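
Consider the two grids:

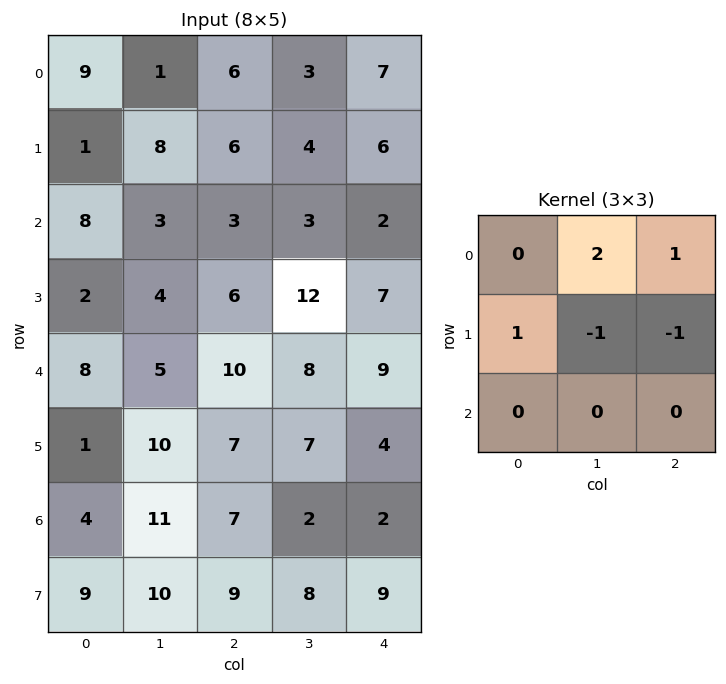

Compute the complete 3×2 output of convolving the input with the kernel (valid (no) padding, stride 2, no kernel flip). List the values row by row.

-5 9
1 -5
4 21

Output[0,0]: The receptive field on the input at this output position is [9 1 6 / 1 8 6 / 8 3 3]. Elementwise product with the kernel and sum: 1·2 + 6·1 + 1·1 + 8·-1 + 6·-1.
Output[0,1]: The receptive field on the input at this output position is [6 3 7 / 6 4 6 / 3 3 2]. Elementwise product with the kernel and sum: 3·2 + 7·1 + 6·1 + 4·-1 + 6·-1.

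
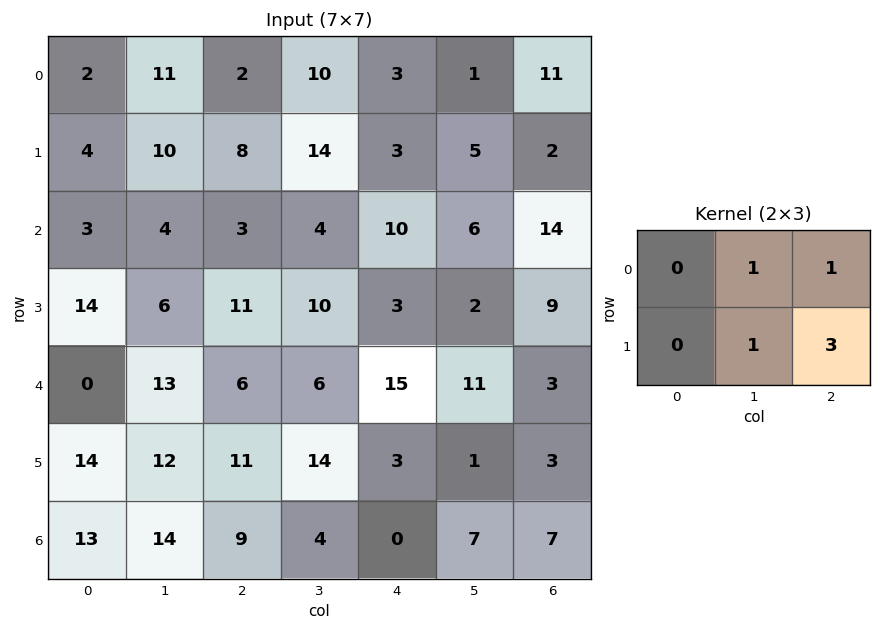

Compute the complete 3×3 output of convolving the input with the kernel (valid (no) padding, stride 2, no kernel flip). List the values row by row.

47 36 23
46 33 49
64 44 24

Output[0,0]: The receptive field on the input at this output position is [2 11 2 / 4 10 8]. Elementwise product with the kernel and sum: 11·1 + 2·1 + 10·1 + 8·3.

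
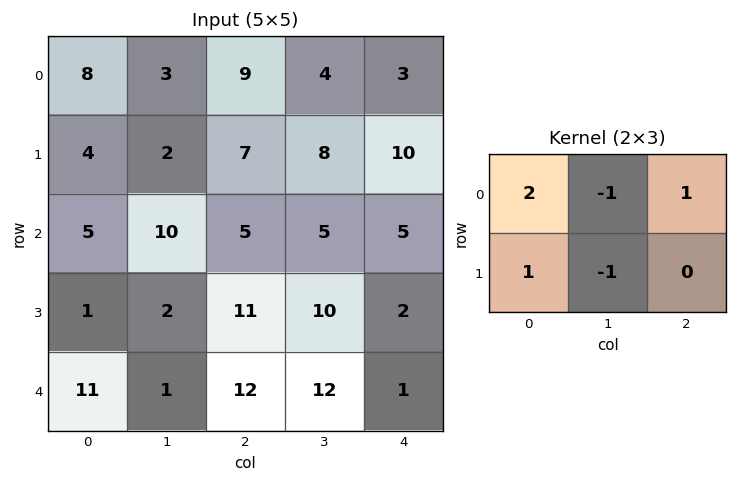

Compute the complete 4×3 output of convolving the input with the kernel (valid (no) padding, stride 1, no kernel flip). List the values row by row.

24 -4 16
8 10 16
4 11 11
21 -8 14

Output[0,0]: The receptive field on the input at this output position is [8 3 9 / 4 2 7]. Elementwise product with the kernel and sum: 8·2 + 3·-1 + 9·1 + 4·1 + 2·-1.
Output[0,1]: The receptive field on the input at this output position is [3 9 4 / 2 7 8]. Elementwise product with the kernel and sum: 3·2 + 9·-1 + 4·1 + 2·1 + 7·-1.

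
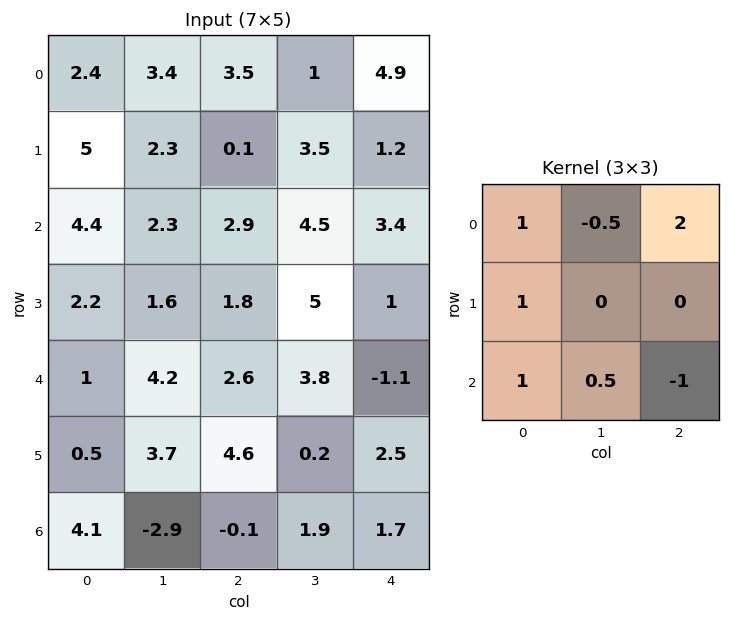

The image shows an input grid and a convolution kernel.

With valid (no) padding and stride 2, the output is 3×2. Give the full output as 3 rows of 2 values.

15.35 14.65
11.75 14.85
7.35 2.25

Output[0,0]: The receptive field on the input at this output position is [2.4 3.4 3.5 / 5 2.3 0.1 / 4.4 2.3 2.9]. Elementwise product with the kernel and sum: 2.4·1 + 3.4·-0.5 + 3.5·2 + 5·1 + 4.4·1 + 2.3·0.5 + 2.9·-1.
Output[0,1]: The receptive field on the input at this output position is [3.5 1 4.9 / 0.1 3.5 1.2 / 2.9 4.5 3.4]. Elementwise product with the kernel and sum: 3.5·1 + 1·-0.5 + 4.9·2 + 0.1·1 + 2.9·1 + 4.5·0.5 + 3.4·-1.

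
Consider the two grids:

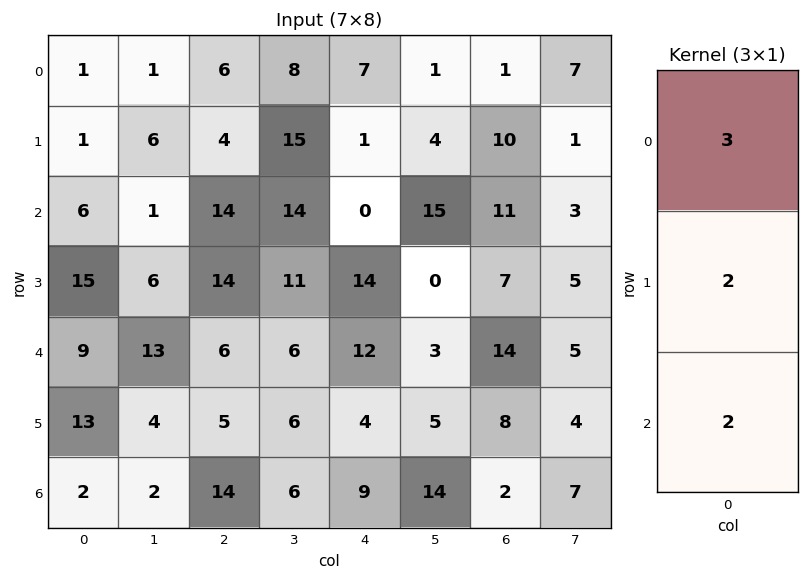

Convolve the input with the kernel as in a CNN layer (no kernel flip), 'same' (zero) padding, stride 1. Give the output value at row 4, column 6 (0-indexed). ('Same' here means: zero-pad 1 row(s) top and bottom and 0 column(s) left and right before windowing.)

The receptive field on the zero-padded input at this output position is [7 / 14 / 8]. Elementwise product with the kernel and sum: 7·3 + 14·2 + 8·2.

65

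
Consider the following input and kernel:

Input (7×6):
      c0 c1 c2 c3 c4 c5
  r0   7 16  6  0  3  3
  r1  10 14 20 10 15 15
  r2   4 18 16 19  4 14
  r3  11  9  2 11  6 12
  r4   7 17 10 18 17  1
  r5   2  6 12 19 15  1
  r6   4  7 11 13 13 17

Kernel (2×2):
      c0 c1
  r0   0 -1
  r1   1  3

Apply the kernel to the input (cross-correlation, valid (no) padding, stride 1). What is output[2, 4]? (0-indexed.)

The receptive field on the input at this output position is [4 14 / 6 12]. Elementwise product with the kernel and sum: 14·-1 + 6·1 + 12·3.

28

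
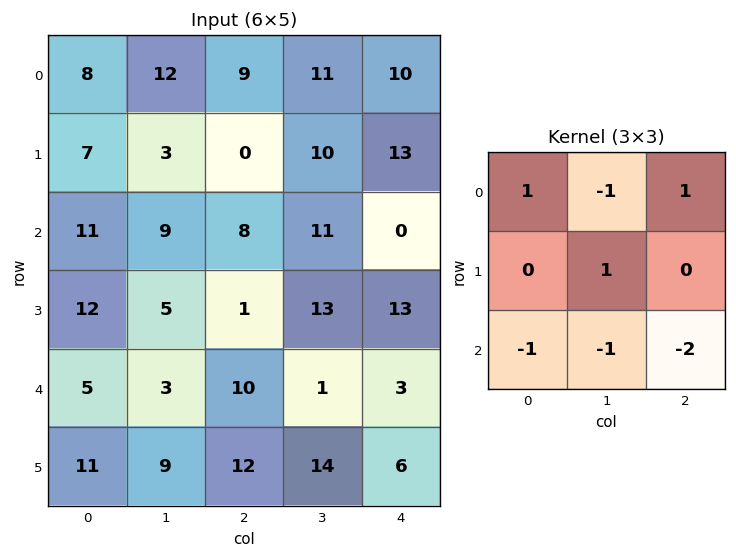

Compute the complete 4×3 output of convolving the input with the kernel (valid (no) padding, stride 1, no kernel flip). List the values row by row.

-28 -25 -1
-6 -11 -26
-13 -2 -7
-33 -22 -36

Output[0,0]: The receptive field on the input at this output position is [8 12 9 / 7 3 0 / 11 9 8]. Elementwise product with the kernel and sum: 8·1 + 12·-1 + 9·1 + 3·1 + 11·-1 + 9·-1 + 8·-2.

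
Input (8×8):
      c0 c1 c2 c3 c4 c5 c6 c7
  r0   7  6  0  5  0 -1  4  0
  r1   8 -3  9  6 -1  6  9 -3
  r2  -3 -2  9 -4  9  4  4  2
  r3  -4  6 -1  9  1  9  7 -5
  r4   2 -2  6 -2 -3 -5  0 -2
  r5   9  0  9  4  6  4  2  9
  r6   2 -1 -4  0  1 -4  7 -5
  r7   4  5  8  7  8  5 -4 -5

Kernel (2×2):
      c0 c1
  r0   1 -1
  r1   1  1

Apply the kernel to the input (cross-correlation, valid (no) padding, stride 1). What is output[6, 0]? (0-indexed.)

12

The receptive field on the input at this output position is [2 -1 / 4 5]. Elementwise product with the kernel and sum: 2·1 + -1·-1 + 4·1 + 5·1.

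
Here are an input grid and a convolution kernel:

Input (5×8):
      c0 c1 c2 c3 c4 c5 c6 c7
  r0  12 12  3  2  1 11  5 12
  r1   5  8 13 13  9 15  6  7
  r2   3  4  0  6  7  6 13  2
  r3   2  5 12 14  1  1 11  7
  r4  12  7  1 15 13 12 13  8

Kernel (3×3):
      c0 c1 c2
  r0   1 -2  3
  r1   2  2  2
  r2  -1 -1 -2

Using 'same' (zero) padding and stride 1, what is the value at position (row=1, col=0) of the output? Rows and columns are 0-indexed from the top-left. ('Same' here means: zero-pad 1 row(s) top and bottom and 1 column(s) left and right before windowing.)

The receptive field on the zero-padded input at this output position is [0 12 12 / 0 5 8 / 0 3 4]. Elementwise product with the kernel and sum: 0·1 + 12·-2 + 12·3 + 0·2 + 5·2 + 8·2 + 0·-1 + 3·-1 + 4·-2.

27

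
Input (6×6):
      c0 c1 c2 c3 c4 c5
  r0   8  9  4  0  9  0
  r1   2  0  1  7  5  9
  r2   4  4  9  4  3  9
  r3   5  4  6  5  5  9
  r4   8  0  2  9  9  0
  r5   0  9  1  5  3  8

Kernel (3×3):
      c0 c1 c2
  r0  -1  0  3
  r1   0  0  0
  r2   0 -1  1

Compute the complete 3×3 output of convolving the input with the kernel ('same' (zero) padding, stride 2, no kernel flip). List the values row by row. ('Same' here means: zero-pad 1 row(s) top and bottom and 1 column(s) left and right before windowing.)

-2 6 4
-1 20 24
21 15 27

Output[0,0]: The receptive field on the zero-padded input at this output position is [0 0 0 / 0 8 9 / 0 2 0]. Elementwise product with the kernel and sum: 0·-1 + 0·3 + 2·-1 + 0·1.
Output[0,1]: The receptive field on the zero-padded input at this output position is [0 0 0 / 9 4 0 / 0 1 7]. Elementwise product with the kernel and sum: 0·-1 + 0·3 + 1·-1 + 7·1.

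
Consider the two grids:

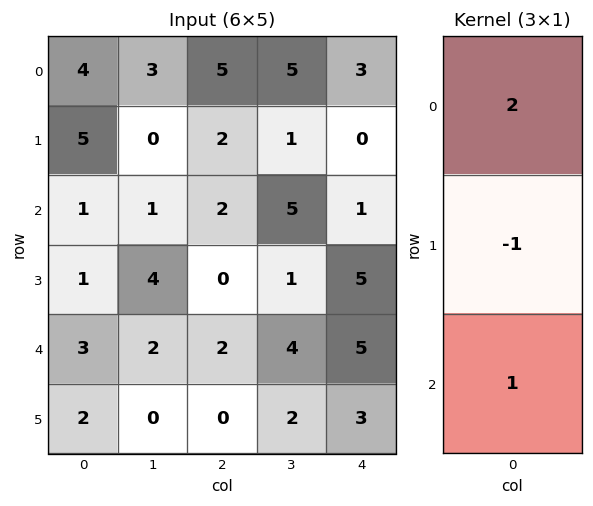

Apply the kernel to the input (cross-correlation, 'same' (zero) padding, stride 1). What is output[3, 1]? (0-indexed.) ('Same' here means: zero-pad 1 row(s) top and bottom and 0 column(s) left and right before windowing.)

0

The receptive field on the zero-padded input at this output position is [1 / 4 / 2]. Elementwise product with the kernel and sum: 1·2 + 4·-1 + 2·1.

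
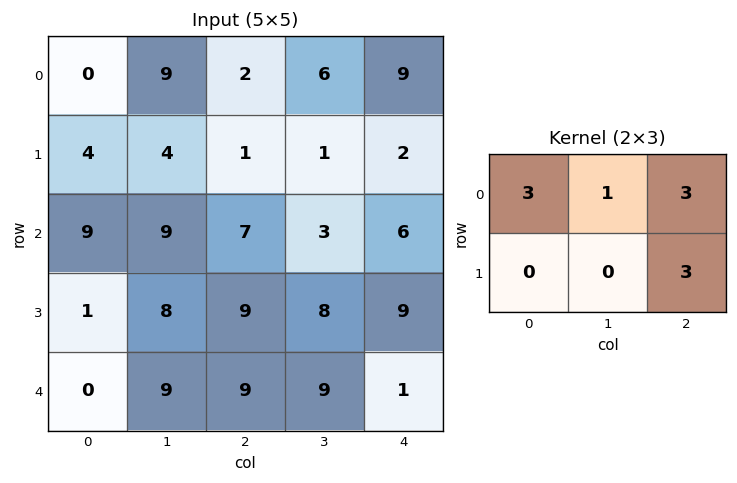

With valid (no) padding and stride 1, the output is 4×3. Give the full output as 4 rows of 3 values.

Output[0,0]: The receptive field on the input at this output position is [0 9 2 / 4 4 1]. Elementwise product with the kernel and sum: 0·3 + 9·1 + 2·3 + 1·3.
Output[0,1]: The receptive field on the input at this output position is [9 2 6 / 4 1 1]. Elementwise product with the kernel and sum: 9·3 + 2·1 + 6·3 + 1·3.

18 50 45
40 25 28
84 67 69
65 84 65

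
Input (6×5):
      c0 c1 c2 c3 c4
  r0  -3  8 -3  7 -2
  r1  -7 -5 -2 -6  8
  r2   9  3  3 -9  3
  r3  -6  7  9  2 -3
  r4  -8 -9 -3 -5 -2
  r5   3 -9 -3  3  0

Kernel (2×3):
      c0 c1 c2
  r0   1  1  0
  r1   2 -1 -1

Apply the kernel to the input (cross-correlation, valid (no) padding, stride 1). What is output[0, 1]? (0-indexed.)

3

The receptive field on the input at this output position is [8 -3 7 / -5 -2 -6]. Elementwise product with the kernel and sum: 8·1 + -3·1 + -5·2 + -2·-1 + -6·-1.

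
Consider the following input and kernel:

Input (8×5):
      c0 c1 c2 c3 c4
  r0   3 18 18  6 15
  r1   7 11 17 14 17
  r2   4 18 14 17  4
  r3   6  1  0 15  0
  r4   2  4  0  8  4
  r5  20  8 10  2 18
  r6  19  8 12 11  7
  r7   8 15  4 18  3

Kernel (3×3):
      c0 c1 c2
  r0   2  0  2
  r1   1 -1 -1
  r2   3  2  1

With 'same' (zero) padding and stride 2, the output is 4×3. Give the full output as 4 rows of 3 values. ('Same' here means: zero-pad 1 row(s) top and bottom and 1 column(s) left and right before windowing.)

4 75 67
13 55 86
44 74 76
20 76 68

Output[0,0]: The receptive field on the zero-padded input at this output position is [0 0 0 / 0 3 18 / 0 7 11]. Elementwise product with the kernel and sum: 0·2 + 0·2 + 0·1 + 3·-1 + 18·-1 + 0·3 + 7·2 + 11·1.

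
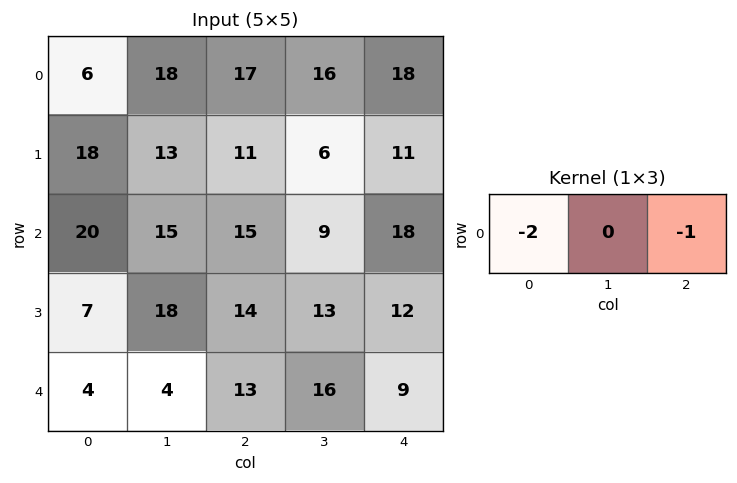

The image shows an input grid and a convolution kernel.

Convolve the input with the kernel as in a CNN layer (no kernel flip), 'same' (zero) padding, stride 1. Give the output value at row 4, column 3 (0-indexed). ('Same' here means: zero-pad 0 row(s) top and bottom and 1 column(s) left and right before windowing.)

-35

The receptive field on the zero-padded input at this output position is [13 16 9]. Elementwise product with the kernel and sum: 13·-2 + 9·-1.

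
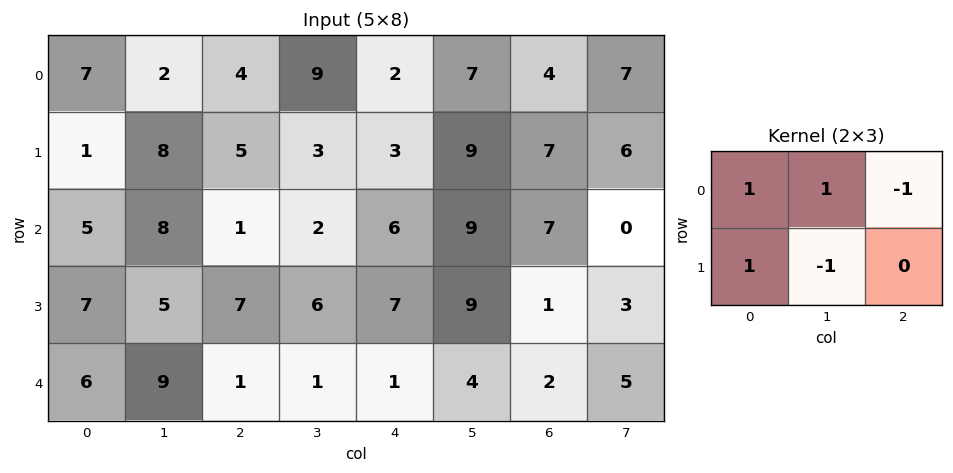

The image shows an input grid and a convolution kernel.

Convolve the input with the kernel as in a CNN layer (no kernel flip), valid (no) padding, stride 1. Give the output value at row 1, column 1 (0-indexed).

The receptive field on the input at this output position is [8 5 3 / 8 1 2]. Elementwise product with the kernel and sum: 8·1 + 5·1 + 3·-1 + 8·1 + 1·-1.

17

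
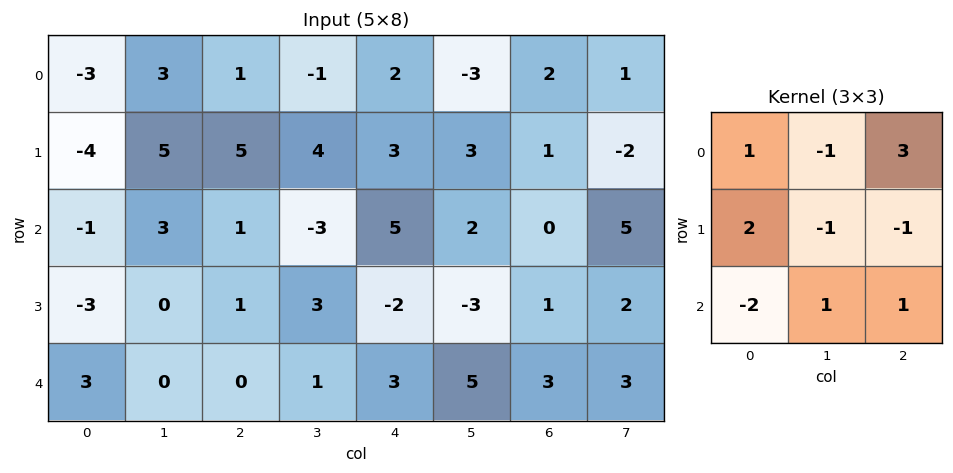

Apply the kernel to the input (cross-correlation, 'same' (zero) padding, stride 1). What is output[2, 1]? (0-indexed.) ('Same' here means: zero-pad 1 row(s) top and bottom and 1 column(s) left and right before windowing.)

The receptive field on the zero-padded input at this output position is [-4 5 5 / -1 3 1 / -3 0 1]. Elementwise product with the kernel and sum: -4·1 + 5·-1 + 5·3 + -1·2 + 3·-1 + 1·-1 + -3·-2 + 0·1 + 1·1.

7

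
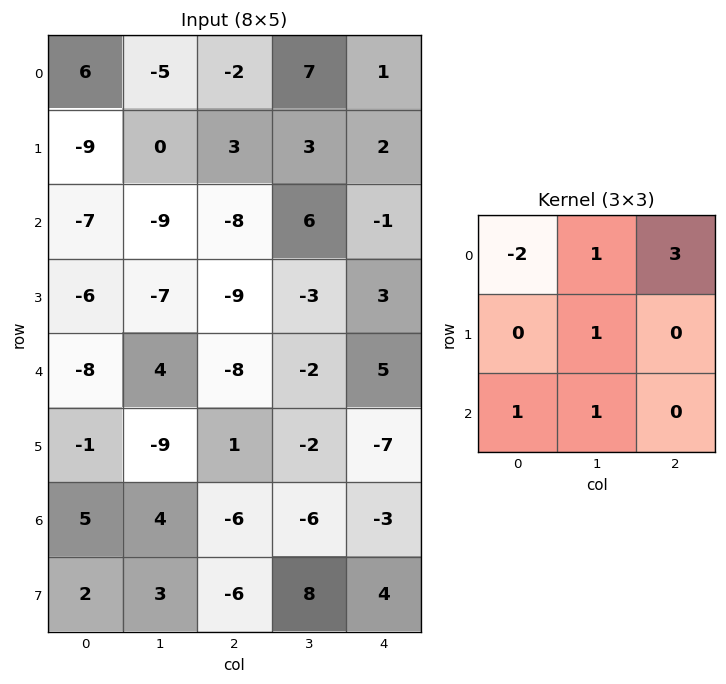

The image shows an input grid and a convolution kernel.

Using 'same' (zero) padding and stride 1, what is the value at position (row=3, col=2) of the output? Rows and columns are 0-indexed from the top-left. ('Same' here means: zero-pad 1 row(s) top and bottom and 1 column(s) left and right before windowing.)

The receptive field on the zero-padded input at this output position is [-9 -8 6 / -7 -9 -3 / 4 -8 -2]. Elementwise product with the kernel and sum: -9·-2 + -8·1 + 6·3 + -9·1 + 4·1 + -8·1.

15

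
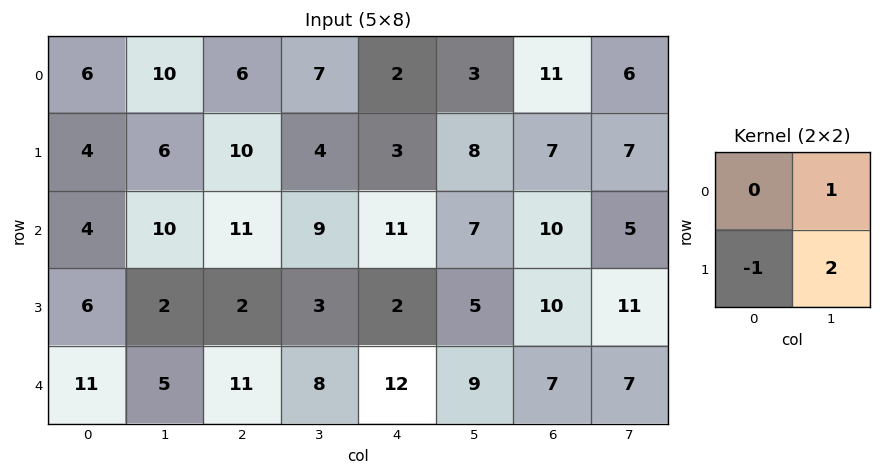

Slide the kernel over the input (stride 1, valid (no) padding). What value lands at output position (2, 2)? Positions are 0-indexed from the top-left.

The receptive field on the input at this output position is [11 9 / 2 3]. Elementwise product with the kernel and sum: 9·1 + 2·-1 + 3·2.

13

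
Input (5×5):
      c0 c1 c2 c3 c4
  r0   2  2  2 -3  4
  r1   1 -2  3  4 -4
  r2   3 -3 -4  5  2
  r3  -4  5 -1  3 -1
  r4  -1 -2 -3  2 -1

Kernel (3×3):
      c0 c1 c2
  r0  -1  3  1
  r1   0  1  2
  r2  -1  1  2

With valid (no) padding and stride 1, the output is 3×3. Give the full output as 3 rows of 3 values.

-4 21 2
-8 21 16
-20 4 25

Output[0,0]: The receptive field on the input at this output position is [2 2 2 / 1 -2 3 / 3 -3 -4]. Elementwise product with the kernel and sum: 2·-1 + 2·3 + 2·1 + -2·1 + 3·2 + 3·-1 + -3·1 + -4·2.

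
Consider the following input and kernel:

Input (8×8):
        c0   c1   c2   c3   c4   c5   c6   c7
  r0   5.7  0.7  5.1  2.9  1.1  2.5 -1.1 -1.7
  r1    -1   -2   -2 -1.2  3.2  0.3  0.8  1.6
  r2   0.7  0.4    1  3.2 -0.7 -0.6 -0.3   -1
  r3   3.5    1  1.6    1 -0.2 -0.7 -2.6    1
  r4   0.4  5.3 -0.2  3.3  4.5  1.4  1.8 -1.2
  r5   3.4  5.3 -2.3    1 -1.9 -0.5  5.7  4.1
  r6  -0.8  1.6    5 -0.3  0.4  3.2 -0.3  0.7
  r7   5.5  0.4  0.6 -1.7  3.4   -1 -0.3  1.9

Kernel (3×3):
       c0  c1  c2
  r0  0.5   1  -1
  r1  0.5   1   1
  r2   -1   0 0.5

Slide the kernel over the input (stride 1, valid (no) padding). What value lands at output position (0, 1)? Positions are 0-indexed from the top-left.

-0.45

The receptive field on the input at this output position is [0.7 5.1 2.9 / -2 -2 -1.2 / 0.4 1 3.2]. Elementwise product with the kernel and sum: 0.7·0.5 + 5.1·1 + 2.9·-1 + -2·0.5 + -2·1 + -1.2·1 + 0.4·-1 + 3.2·0.5.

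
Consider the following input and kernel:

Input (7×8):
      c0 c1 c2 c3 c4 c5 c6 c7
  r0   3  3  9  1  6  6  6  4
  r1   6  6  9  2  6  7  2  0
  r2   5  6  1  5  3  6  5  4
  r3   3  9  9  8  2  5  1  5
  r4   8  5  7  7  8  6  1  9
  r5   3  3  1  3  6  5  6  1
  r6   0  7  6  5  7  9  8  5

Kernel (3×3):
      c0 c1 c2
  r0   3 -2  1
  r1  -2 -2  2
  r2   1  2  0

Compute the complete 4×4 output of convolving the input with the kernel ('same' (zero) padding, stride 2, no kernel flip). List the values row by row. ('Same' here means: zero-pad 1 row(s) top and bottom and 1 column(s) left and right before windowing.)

12 2 12 -5
2 25 9 10
3 12 22 39
11 -6 -4 -20

Output[0,0]: The receptive field on the zero-padded input at this output position is [0 0 0 / 0 3 3 / 0 6 6]. Elementwise product with the kernel and sum: 0·3 + 0·-2 + 0·1 + 0·-2 + 3·-2 + 3·2 + 0·1 + 6·2.
Output[0,1]: The receptive field on the zero-padded input at this output position is [0 0 0 / 3 9 1 / 6 9 2]. Elementwise product with the kernel and sum: 0·3 + 0·-2 + 0·1 + 3·-2 + 9·-2 + 1·2 + 6·1 + 9·2.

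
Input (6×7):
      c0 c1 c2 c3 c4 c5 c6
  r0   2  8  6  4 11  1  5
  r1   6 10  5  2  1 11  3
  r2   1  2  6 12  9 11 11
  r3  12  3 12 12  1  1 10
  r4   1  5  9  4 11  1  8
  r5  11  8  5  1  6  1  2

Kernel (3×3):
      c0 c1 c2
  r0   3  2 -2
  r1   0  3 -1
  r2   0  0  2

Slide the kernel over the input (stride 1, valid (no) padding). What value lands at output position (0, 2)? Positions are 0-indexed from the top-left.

The receptive field on the input at this output position is [6 4 11 / 5 2 1 / 6 12 9]. Elementwise product with the kernel and sum: 6·3 + 4·2 + 11·-2 + 2·3 + 1·-1 + 9·2.

27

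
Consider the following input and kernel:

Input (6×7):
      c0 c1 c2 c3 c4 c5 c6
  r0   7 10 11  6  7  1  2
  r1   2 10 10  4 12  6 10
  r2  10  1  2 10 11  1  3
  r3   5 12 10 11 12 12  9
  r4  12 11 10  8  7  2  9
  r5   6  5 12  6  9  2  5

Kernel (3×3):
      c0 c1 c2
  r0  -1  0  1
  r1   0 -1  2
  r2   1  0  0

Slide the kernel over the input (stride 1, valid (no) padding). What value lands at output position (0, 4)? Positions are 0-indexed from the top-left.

20

The receptive field on the input at this output position is [7 1 2 / 12 6 10 / 11 1 3]. Elementwise product with the kernel and sum: 7·-1 + 2·1 + 6·-1 + 10·2 + 11·1.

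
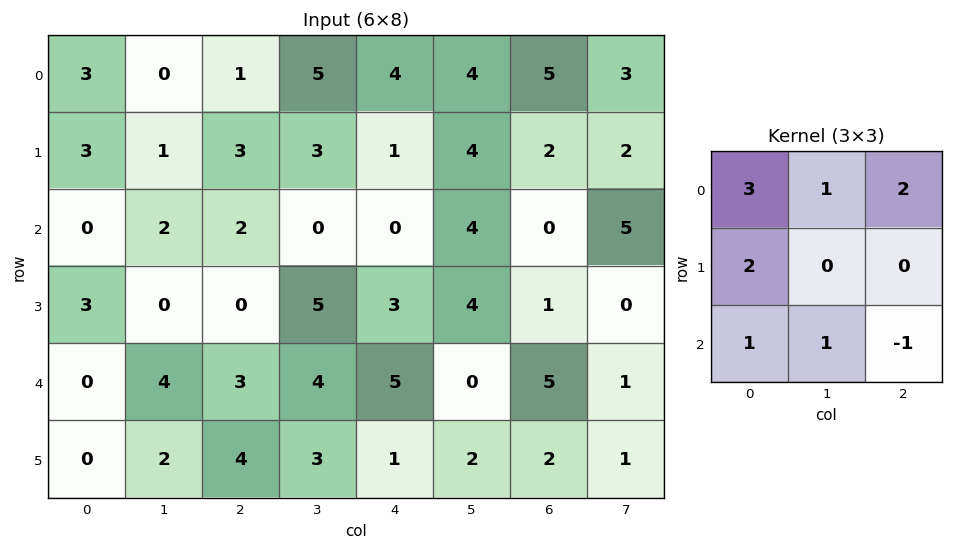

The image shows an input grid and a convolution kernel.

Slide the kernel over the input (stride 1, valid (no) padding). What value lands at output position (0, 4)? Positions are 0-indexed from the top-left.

The receptive field on the input at this output position is [4 4 5 / 1 4 2 / 0 4 0]. Elementwise product with the kernel and sum: 4·3 + 4·1 + 5·2 + 1·2 + 0·1 + 4·1 + 0·-1.

32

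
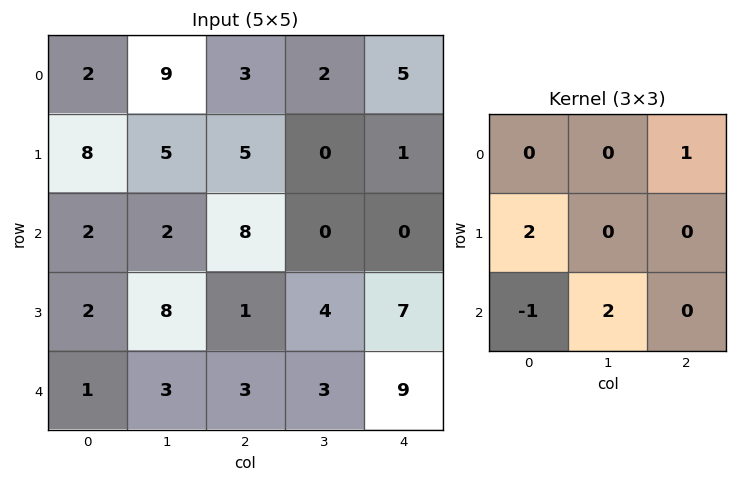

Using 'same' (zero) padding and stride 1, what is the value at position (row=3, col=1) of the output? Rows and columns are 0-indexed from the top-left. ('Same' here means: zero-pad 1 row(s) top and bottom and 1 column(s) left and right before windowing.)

The receptive field on the zero-padded input at this output position is [2 2 8 / 2 8 1 / 1 3 3]. Elementwise product with the kernel and sum: 8·1 + 2·2 + 1·-1 + 3·2.

17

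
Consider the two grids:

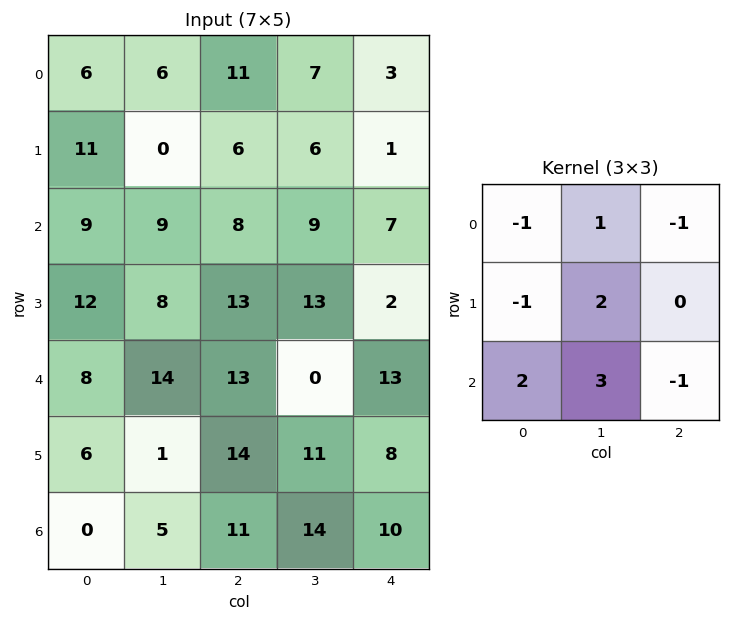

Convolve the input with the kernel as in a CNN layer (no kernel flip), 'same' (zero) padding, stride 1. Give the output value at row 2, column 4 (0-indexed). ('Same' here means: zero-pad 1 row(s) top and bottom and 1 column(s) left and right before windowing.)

The receptive field on the zero-padded input at this output position is [6 1 0 / 9 7 0 / 13 2 0]. Elementwise product with the kernel and sum: 6·-1 + 1·1 + 0·-1 + 9·-1 + 7·2 + 13·2 + 2·3 + 0·-1.

32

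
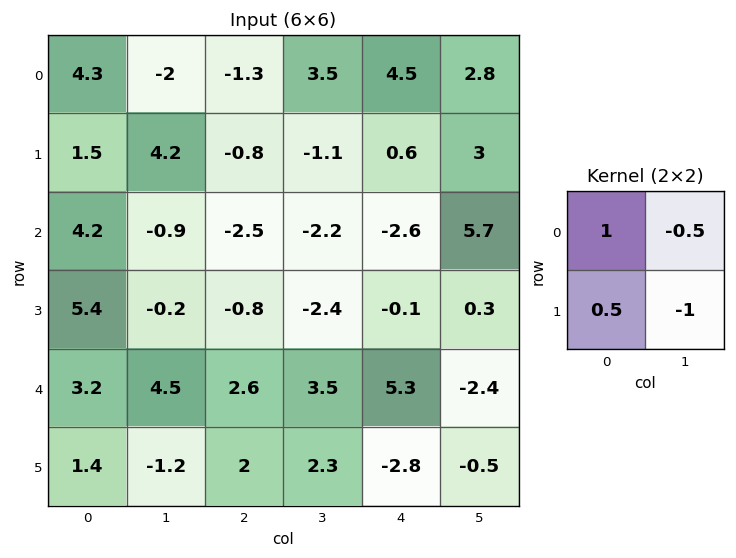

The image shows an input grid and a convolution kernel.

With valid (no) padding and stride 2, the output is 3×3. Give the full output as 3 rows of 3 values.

Output[0,0]: The receptive field on the input at this output position is [4.3 -2 / 1.5 4.2]. Elementwise product with the kernel and sum: 4.3·1 + -2·-0.5 + 1.5·0.5 + 4.2·-1.

1.85 -2.35 0.4
7.55 0.6 -5.8
2.85 -0.45 5.6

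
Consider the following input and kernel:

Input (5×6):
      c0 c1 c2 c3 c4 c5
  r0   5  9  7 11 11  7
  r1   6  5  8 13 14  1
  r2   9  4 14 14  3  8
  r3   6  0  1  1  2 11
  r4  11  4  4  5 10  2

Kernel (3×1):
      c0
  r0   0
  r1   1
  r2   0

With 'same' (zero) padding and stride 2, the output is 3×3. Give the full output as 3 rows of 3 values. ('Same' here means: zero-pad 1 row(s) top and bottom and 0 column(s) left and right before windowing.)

5 7 11
9 14 3
11 4 10

Output[0,0]: The receptive field on the zero-padded input at this output position is [0 / 5 / 6]. Elementwise product with the kernel and sum: 5·1.
Output[0,1]: The receptive field on the zero-padded input at this output position is [0 / 7 / 8]. Elementwise product with the kernel and sum: 7·1.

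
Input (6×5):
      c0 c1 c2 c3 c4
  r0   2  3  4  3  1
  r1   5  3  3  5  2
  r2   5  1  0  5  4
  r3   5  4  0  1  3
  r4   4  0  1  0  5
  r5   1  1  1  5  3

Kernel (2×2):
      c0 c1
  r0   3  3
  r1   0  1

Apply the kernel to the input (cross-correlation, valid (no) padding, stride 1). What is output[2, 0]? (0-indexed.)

The receptive field on the input at this output position is [5 1 / 5 4]. Elementwise product with the kernel and sum: 5·3 + 1·3 + 4·1.

22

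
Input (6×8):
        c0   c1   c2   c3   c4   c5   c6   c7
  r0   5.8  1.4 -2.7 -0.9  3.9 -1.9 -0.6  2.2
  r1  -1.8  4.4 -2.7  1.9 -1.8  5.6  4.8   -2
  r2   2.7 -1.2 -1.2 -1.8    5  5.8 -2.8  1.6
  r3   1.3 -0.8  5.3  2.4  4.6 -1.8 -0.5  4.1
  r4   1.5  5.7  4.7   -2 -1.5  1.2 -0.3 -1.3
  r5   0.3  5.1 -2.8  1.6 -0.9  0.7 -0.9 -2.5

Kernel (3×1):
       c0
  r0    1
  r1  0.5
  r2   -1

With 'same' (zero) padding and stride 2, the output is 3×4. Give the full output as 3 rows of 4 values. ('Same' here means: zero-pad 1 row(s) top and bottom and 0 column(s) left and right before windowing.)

4.7 1.35 3.75 -5.1
-1.75 -8.6 -3.9 3.9
1.75 10.45 4.75 0.25

Output[0,0]: The receptive field on the zero-padded input at this output position is [0 / 5.8 / -1.8]. Elementwise product with the kernel and sum: 0·1 + 5.8·0.5 + -1.8·-1.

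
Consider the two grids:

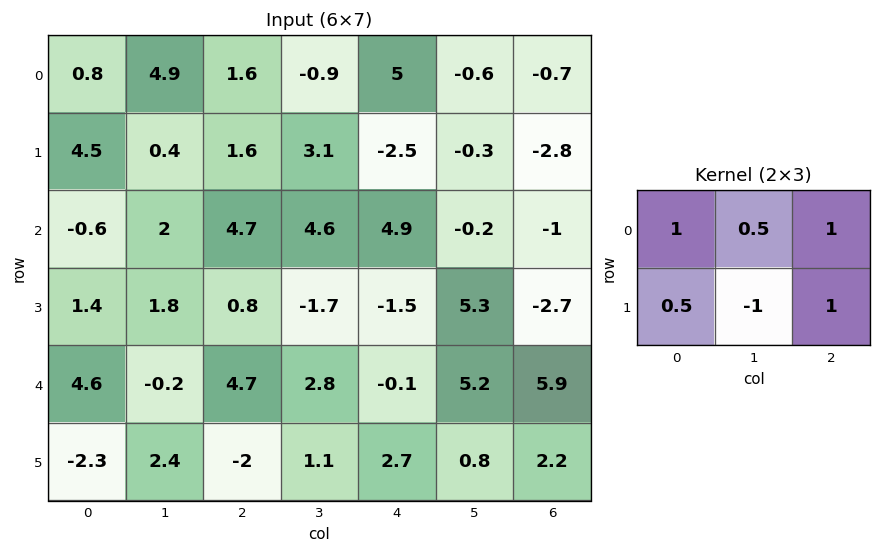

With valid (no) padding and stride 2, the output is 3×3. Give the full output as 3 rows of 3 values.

Output[0,0]: The receptive field on the input at this output position is [0.8 4.9 1.6 / 4.5 0.4 1.6]. Elementwise product with the kernel and sum: 0.8·1 + 4.9·0.5 + 1.6·1 + 4.5·0.5 + 0.4·-1 + 1.6·1.
Output[0,1]: The receptive field on the input at this output position is [1.6 -0.9 5 / 1.6 3.1 -2.5]. Elementwise product with the kernel and sum: 1.6·1 + -0.9·0.5 + 5·1 + 1.6·0.5 + 3.1·-1 + -2.5·1.

8.3 1.35 0.25
4.8 12.5 -4.95
3.65 6.6 11.15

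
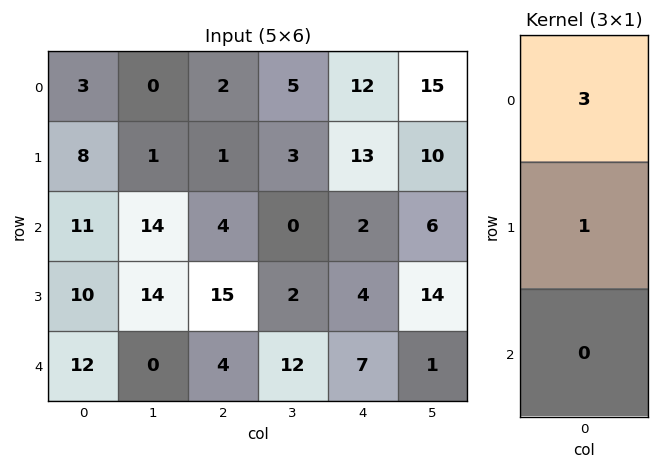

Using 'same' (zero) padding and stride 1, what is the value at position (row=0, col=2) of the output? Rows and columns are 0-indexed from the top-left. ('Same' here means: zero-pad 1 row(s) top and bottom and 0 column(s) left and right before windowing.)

2

The receptive field on the zero-padded input at this output position is [0 / 2 / 1]. Elementwise product with the kernel and sum: 0·3 + 2·1.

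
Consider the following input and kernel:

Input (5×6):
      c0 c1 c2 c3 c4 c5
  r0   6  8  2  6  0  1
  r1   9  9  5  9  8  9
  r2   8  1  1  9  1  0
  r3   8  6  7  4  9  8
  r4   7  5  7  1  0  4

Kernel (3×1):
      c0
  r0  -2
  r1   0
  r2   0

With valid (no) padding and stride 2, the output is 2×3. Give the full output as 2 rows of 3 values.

Output[0,0]: The receptive field on the input at this output position is [6 / 9 / 8]. Elementwise product with the kernel and sum: 6·-2.

-12 -4 0
-16 -2 -2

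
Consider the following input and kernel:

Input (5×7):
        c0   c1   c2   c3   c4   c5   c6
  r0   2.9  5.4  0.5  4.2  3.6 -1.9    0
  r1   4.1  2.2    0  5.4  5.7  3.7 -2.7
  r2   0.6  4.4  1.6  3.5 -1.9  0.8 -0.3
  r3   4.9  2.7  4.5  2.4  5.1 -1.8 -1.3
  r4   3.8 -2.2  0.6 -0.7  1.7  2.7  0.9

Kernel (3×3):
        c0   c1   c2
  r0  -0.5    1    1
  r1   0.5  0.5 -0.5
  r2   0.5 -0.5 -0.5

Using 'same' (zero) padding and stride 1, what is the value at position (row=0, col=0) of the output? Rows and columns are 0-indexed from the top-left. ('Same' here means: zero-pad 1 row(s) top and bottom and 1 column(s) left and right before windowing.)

-4.4

The receptive field on the zero-padded input at this output position is [0 0 0 / 0 2.9 5.4 / 0 4.1 2.2]. Elementwise product with the kernel and sum: 0·-0.5 + 0·1 + 0·1 + 0·0.5 + 2.9·0.5 + 5.4·-0.5 + 0·0.5 + 4.1·-0.5 + 2.2·-0.5.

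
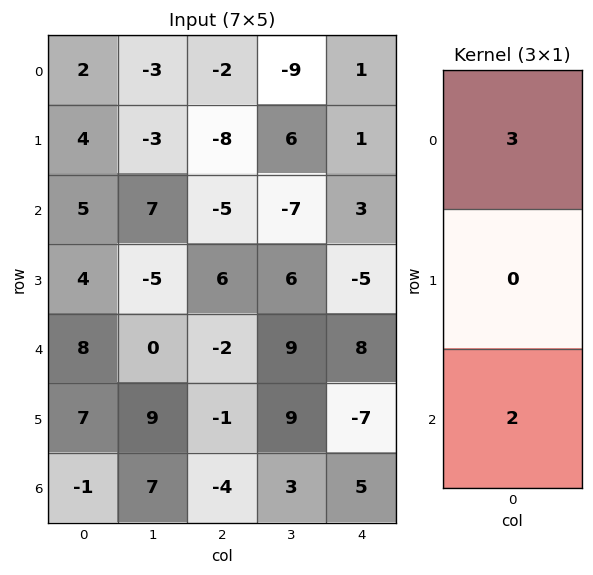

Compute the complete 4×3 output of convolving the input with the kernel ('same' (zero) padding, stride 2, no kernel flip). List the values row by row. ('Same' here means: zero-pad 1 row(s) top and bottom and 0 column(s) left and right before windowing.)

Output[0,0]: The receptive field on the zero-padded input at this output position is [0 / 2 / 4]. Elementwise product with the kernel and sum: 0·3 + 4·2.
Output[0,1]: The receptive field on the zero-padded input at this output position is [0 / -2 / -8]. Elementwise product with the kernel and sum: 0·3 + -8·2.

8 -16 2
20 -12 -7
26 16 -29
21 -3 -21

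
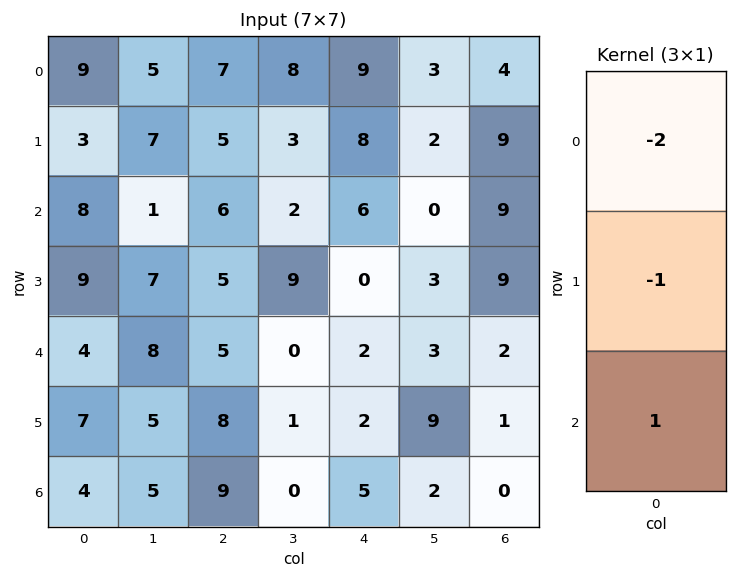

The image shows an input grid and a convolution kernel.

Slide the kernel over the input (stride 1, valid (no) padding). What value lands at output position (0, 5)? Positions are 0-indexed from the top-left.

-8

The receptive field on the input at this output position is [3 / 2 / 0]. Elementwise product with the kernel and sum: 3·-2 + 2·-1 + 0·1.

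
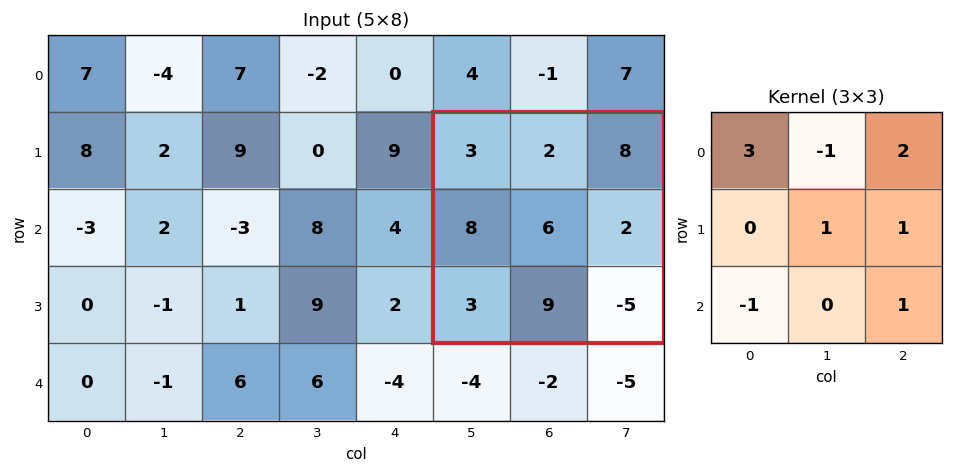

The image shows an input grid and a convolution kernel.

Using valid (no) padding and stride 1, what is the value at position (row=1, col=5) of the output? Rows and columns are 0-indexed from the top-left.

The receptive field on the input at this output position is [3 2 8 / 8 6 2 / 3 9 -5]. Elementwise product with the kernel and sum: 3·3 + 2·-1 + 8·2 + 6·1 + 2·1 + 3·-1 + -5·1.

23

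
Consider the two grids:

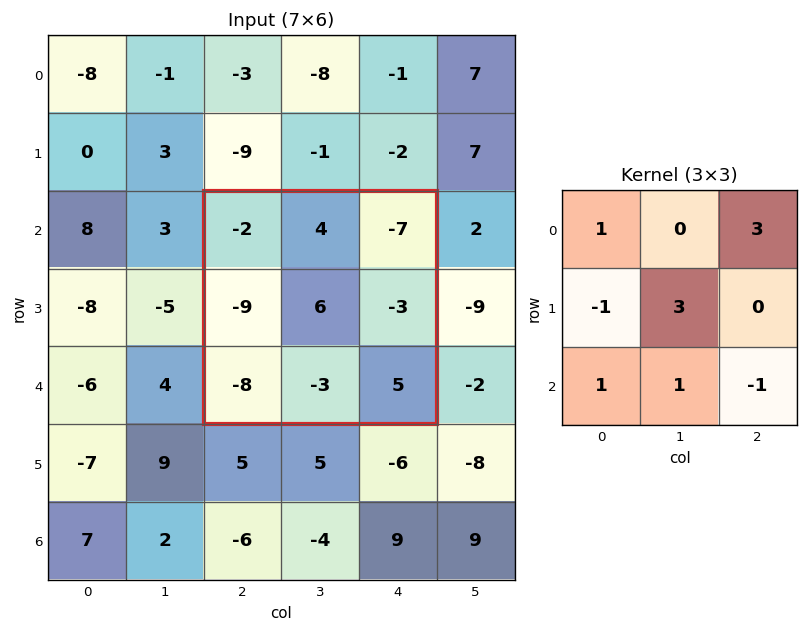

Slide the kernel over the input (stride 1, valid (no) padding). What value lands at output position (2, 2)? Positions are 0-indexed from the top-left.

-12

The receptive field on the input at this output position is [-2 4 -7 / -9 6 -3 / -8 -3 5]. Elementwise product with the kernel and sum: -2·1 + -7·3 + -9·-1 + 6·3 + -8·1 + -3·1 + 5·-1.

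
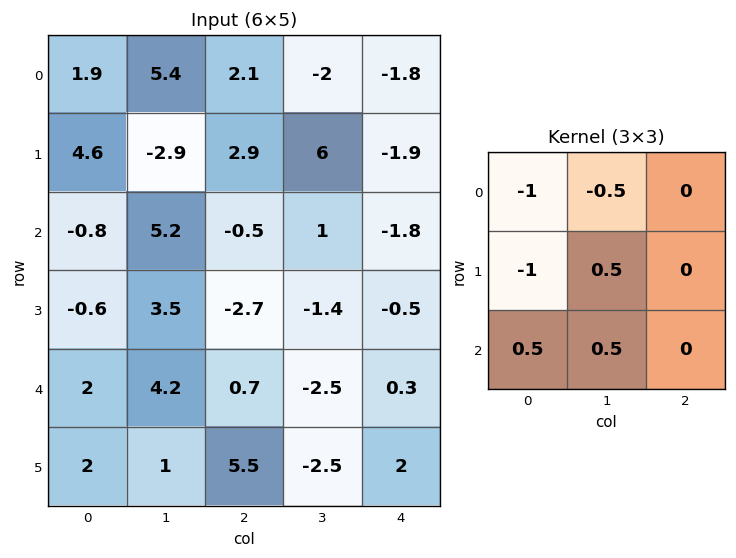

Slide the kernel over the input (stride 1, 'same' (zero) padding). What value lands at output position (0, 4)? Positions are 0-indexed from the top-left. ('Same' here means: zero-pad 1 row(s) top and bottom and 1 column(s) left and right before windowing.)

The receptive field on the zero-padded input at this output position is [0 0 0 / -2 -1.8 0 / 6 -1.9 0]. Elementwise product with the kernel and sum: 0·-1 + 0·-0.5 + -2·-1 + -1.8·0.5 + 6·0.5 + -1.9·0.5.

3.15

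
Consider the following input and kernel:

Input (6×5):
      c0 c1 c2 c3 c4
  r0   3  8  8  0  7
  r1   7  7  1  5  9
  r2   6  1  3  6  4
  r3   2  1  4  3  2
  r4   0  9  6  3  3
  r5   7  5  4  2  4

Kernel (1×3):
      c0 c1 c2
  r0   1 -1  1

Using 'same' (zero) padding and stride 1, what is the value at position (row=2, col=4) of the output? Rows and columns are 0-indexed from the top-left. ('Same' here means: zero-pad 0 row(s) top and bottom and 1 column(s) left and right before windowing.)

The receptive field on the zero-padded input at this output position is [6 4 0]. Elementwise product with the kernel and sum: 6·1 + 4·-1 + 0·1.

2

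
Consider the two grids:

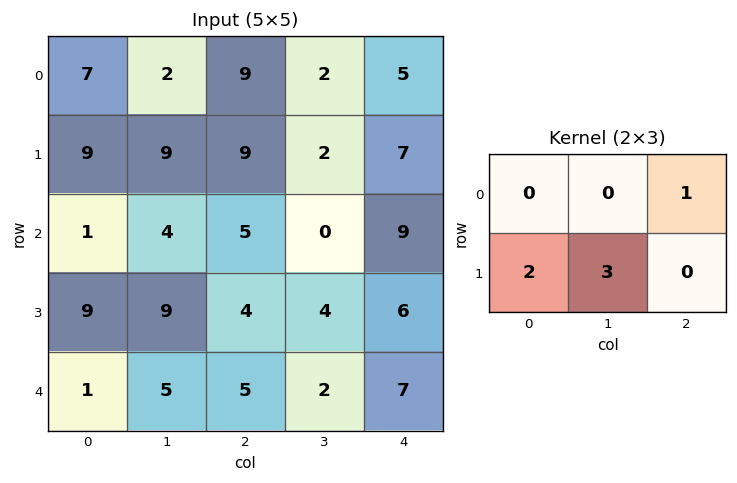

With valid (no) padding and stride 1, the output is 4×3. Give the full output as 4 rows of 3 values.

54 47 29
23 25 17
50 30 29
21 29 22

Output[0,0]: The receptive field on the input at this output position is [7 2 9 / 9 9 9]. Elementwise product with the kernel and sum: 9·1 + 9·2 + 9·3.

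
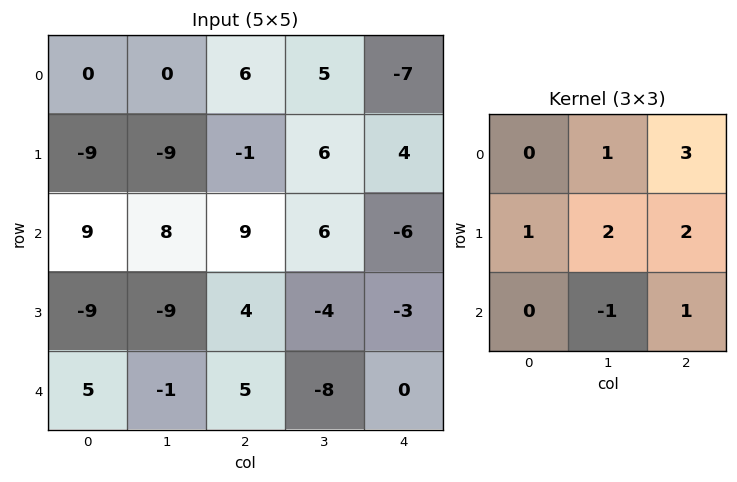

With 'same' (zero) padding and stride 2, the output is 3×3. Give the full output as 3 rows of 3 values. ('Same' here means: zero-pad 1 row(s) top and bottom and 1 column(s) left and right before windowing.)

Output[0,0]: The receptive field on the zero-padded input at this output position is [0 0 0 / 0 0 0 / 0 -9 -9]. Elementwise product with the kernel and sum: 0·1 + 0·3 + 0·1 + 0·2 + 0·2 + -9·-1 + -9·1.

0 29 -13
-2 47 1
-28 -15 -11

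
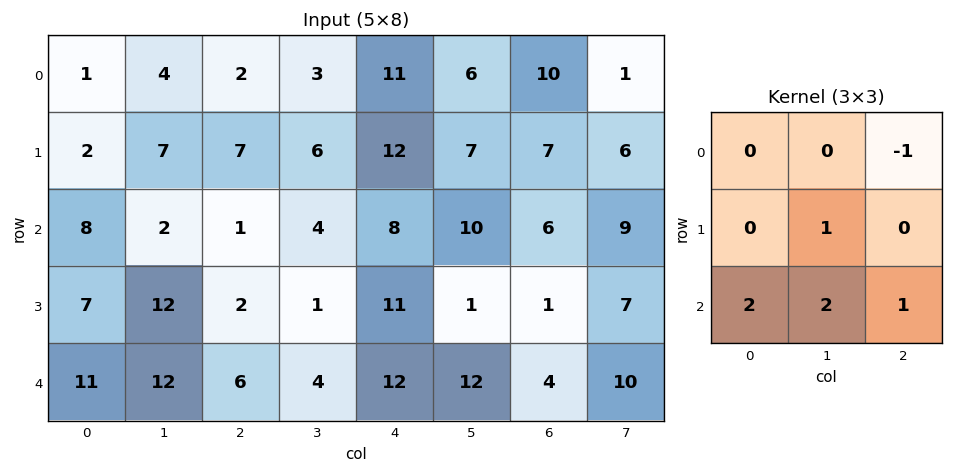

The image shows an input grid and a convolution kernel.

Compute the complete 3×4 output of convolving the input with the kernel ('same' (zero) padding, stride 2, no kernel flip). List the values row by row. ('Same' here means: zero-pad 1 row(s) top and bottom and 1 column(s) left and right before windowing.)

12 36 54 44
27 24 26 11
-1 5 11 -3

Output[0,0]: The receptive field on the zero-padded input at this output position is [0 0 0 / 0 1 4 / 0 2 7]. Elementwise product with the kernel and sum: 0·-1 + 1·1 + 0·2 + 2·2 + 7·1.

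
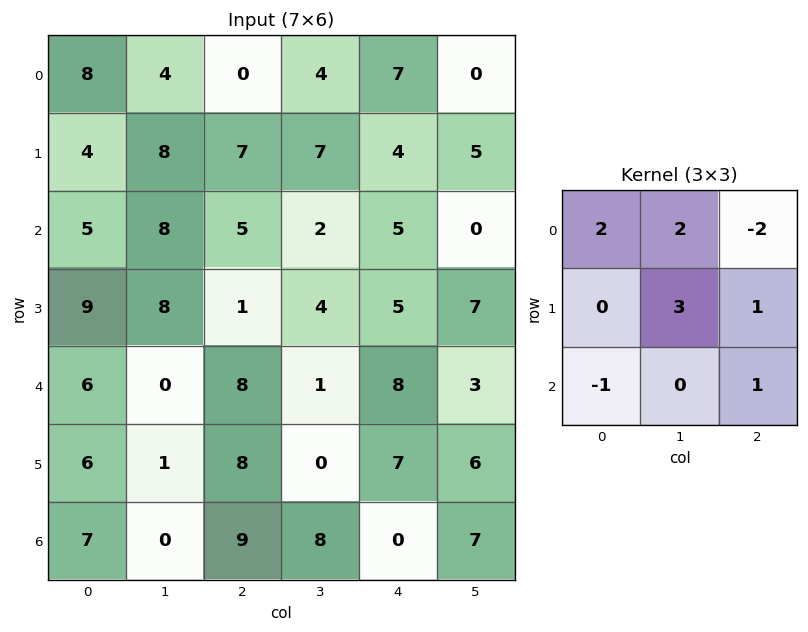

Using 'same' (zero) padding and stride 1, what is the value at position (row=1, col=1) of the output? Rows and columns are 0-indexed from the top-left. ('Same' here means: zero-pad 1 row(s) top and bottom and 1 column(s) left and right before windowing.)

The receptive field on the zero-padded input at this output position is [8 4 0 / 4 8 7 / 5 8 5]. Elementwise product with the kernel and sum: 8·2 + 4·2 + 0·-2 + 8·3 + 7·1 + 5·-1 + 5·1.

55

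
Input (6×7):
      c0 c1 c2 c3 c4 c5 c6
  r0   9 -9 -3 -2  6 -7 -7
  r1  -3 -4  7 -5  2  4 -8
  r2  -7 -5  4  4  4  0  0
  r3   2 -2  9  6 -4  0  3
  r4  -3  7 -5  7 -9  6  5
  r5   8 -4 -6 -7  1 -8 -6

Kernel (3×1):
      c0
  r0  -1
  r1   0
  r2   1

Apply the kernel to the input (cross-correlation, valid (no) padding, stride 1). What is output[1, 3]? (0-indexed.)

The receptive field on the input at this output position is [-5 / 4 / 6]. Elementwise product with the kernel and sum: -5·-1 + 6·1.

11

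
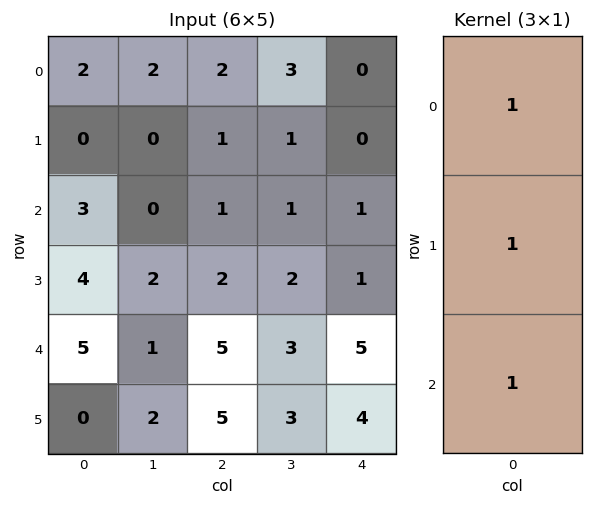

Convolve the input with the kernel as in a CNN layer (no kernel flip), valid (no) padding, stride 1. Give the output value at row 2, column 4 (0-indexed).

7

The receptive field on the input at this output position is [1 / 1 / 5]. Elementwise product with the kernel and sum: 1·1 + 1·1 + 5·1.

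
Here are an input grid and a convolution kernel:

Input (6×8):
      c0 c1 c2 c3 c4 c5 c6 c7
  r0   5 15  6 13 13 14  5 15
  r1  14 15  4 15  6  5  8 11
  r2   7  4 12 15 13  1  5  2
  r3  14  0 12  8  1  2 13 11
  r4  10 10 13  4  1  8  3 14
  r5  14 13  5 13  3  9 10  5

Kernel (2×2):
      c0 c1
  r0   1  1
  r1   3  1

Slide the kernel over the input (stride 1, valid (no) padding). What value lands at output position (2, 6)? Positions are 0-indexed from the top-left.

57

The receptive field on the input at this output position is [5 2 / 13 11]. Elementwise product with the kernel and sum: 5·1 + 2·1 + 13·3 + 11·1.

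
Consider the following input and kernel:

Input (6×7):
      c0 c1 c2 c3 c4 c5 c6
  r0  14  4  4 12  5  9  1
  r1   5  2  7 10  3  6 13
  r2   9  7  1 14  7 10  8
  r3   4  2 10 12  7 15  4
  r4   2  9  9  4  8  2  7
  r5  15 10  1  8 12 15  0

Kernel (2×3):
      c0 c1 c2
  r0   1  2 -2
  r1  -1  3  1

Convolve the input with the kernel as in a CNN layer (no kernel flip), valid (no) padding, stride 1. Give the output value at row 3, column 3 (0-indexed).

18

The receptive field on the input at this output position is [12 7 15 / 4 8 2]. Elementwise product with the kernel and sum: 12·1 + 7·2 + 15·-2 + 4·-1 + 8·3 + 2·1.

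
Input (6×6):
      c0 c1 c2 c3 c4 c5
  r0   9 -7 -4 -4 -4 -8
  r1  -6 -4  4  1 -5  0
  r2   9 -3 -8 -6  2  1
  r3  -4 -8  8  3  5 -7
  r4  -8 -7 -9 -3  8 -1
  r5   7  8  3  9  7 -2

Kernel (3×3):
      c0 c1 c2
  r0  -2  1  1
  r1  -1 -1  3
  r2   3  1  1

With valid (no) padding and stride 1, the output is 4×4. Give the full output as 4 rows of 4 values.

Output[0,0]: The receptive field on the input at this output position is [9 -7 -4 / -6 -4 4 / 9 -3 -8]. Elementwise product with the kernel and sum: 9·-2 + -7·1 + -4·1 + -6·-1 + -4·-1 + 4·3 + 9·3 + -3·1 + -8·1.

9 -14 -48 -15
-30 -7 40 7
-33 -32 -6 -16
28 70 53 16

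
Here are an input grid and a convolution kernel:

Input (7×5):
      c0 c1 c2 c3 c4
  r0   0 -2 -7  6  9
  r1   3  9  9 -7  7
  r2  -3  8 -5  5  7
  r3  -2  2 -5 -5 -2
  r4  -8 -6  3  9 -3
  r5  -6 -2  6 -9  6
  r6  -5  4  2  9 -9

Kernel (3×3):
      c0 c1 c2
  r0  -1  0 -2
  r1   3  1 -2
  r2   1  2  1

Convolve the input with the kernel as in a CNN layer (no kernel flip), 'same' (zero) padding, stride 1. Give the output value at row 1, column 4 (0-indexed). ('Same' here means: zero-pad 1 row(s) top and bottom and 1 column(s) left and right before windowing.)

-1

The receptive field on the zero-padded input at this output position is [6 9 0 / -7 7 0 / 5 7 0]. Elementwise product with the kernel and sum: 6·-1 + 0·-2 + -7·3 + 7·1 + 0·-2 + 5·1 + 7·2 + 0·1.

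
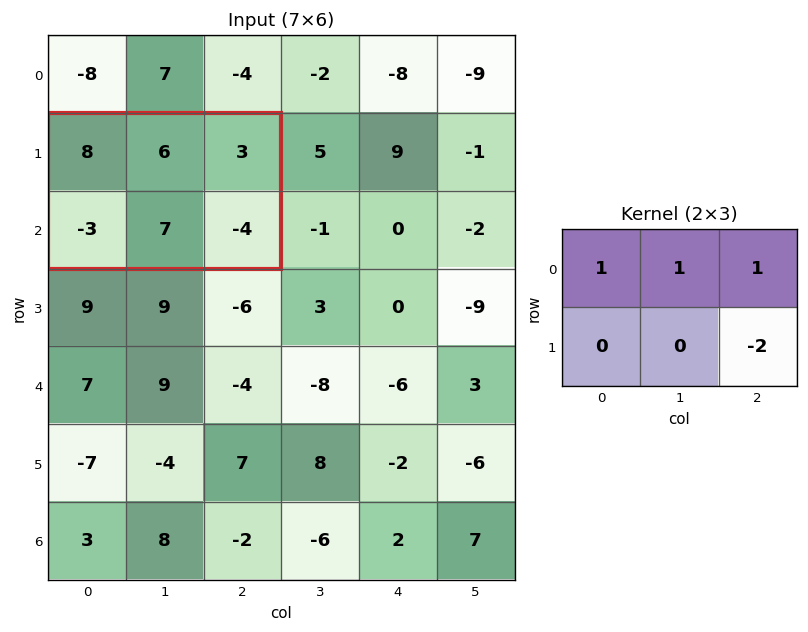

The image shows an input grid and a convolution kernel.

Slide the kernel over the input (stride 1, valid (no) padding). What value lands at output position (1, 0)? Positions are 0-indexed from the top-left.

25

The receptive field on the input at this output position is [8 6 3 / -3 7 -4]. Elementwise product with the kernel and sum: 8·1 + 6·1 + 3·1 + -4·-2.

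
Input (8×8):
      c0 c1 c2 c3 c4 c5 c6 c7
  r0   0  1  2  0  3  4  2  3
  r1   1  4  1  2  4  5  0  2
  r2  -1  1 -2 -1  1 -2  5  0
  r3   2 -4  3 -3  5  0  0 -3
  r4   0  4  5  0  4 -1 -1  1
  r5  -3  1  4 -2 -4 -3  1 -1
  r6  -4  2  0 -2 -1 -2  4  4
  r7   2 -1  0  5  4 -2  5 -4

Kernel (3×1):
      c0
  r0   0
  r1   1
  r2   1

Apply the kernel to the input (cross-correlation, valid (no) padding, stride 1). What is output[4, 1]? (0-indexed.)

3

The receptive field on the input at this output position is [4 / 1 / 2]. Elementwise product with the kernel and sum: 1·1 + 2·1.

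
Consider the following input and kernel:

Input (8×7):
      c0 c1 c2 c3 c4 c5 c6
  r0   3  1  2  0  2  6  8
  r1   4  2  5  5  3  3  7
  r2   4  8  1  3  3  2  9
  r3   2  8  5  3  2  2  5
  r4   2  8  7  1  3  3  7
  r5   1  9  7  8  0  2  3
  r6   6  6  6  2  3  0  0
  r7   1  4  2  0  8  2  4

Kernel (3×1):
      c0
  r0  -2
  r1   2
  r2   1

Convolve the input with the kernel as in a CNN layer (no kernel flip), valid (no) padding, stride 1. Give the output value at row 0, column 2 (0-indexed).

7

The receptive field on the input at this output position is [2 / 5 / 1]. Elementwise product with the kernel and sum: 2·-2 + 5·2 + 1·1.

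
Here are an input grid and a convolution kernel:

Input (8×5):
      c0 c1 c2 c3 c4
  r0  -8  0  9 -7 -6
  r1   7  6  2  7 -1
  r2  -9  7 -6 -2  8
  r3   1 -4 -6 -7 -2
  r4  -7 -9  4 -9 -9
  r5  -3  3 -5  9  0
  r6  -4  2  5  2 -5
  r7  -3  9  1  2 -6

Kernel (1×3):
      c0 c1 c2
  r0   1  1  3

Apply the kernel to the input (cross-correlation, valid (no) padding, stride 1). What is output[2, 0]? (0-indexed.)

-20

The receptive field on the input at this output position is [-9 7 -6]. Elementwise product with the kernel and sum: -9·1 + 7·1 + -6·3.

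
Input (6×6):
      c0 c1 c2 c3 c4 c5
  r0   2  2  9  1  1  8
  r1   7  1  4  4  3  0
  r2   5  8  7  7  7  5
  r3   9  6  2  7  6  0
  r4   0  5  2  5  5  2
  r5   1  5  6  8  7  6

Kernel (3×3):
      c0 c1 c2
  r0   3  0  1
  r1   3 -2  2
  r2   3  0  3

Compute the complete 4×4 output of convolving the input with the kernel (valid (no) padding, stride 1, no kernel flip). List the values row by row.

Output[0,0]: The receptive field on the input at this output position is [2 2 9 / 7 1 4 / 5 8 7]. Elementwise product with the kernel and sum: 2·3 + 9·1 + 7·3 + 1·-2 + 4·2 + 5·3 + 7·3.

78 55 80 53
71 70 60 50
47 89 53 56
44 85 57 72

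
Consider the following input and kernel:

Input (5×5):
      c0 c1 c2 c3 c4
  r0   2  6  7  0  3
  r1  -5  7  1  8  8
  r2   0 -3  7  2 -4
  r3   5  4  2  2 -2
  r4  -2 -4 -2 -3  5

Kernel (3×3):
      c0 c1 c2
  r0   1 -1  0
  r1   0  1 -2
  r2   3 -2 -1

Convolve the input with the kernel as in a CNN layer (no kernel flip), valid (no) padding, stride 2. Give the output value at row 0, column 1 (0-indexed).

20

The receptive field on the input at this output position is [7 0 3 / 1 8 8 / 7 2 -4]. Elementwise product with the kernel and sum: 7·1 + 0·-1 + 8·1 + 8·-2 + 7·3 + 2·-2 + -4·-1.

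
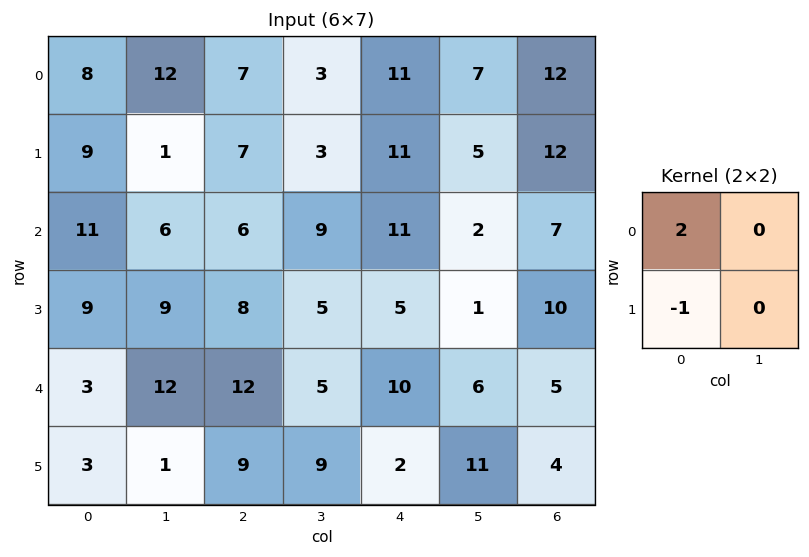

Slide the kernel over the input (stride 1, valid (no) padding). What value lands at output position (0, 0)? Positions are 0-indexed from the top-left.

The receptive field on the input at this output position is [8 12 / 9 1]. Elementwise product with the kernel and sum: 8·2 + 9·-1.

7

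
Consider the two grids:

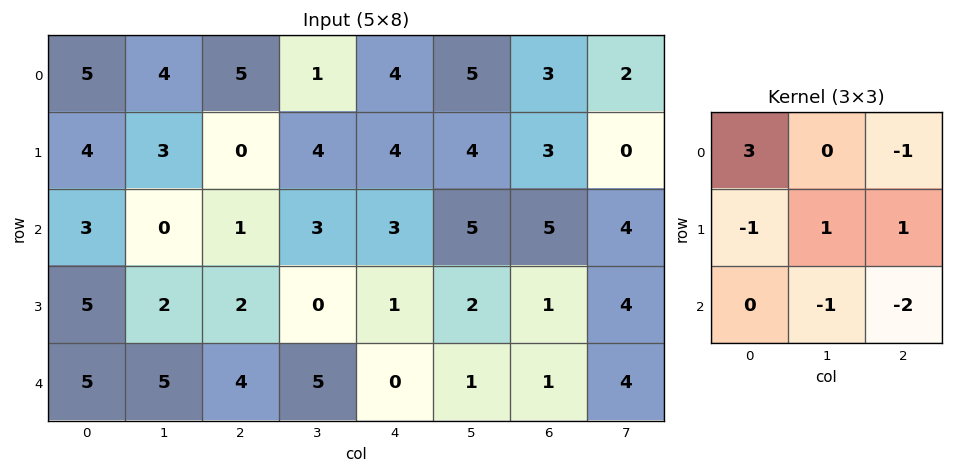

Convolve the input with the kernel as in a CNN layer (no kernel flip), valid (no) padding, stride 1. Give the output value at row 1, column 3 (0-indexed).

The receptive field on the input at this output position is [4 4 4 / 3 3 5 / 0 1 2]. Elementwise product with the kernel and sum: 4·3 + 4·-1 + 3·-1 + 3·1 + 5·1 + 1·-1 + 2·-2.

8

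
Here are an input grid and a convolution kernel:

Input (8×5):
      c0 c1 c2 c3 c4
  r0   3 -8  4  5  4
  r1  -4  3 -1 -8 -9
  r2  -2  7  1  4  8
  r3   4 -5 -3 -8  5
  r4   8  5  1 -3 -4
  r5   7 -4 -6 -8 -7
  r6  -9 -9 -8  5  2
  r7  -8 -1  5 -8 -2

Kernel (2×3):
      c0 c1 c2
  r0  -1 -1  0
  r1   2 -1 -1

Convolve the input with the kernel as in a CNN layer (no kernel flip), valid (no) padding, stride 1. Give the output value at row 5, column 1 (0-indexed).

-5

The receptive field on the input at this output position is [-4 -6 -8 / -9 -8 5]. Elementwise product with the kernel and sum: -4·-1 + -6·-1 + -9·2 + -8·-1 + 5·-1.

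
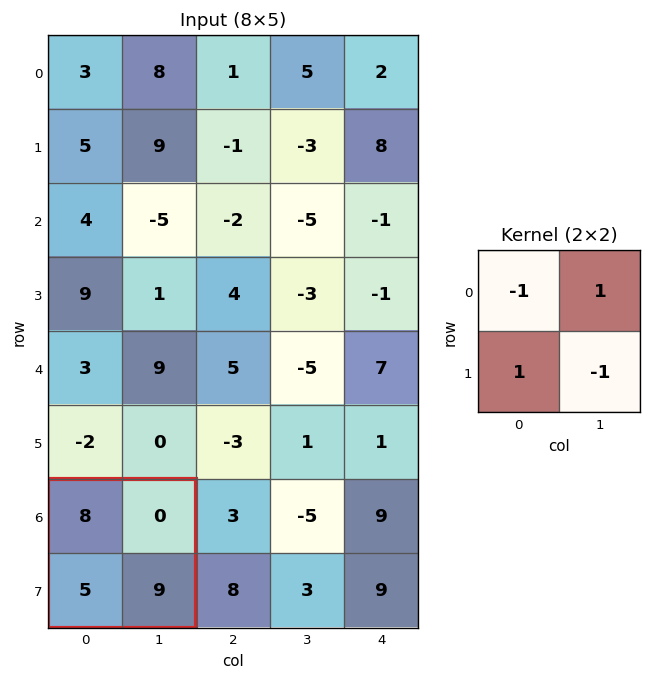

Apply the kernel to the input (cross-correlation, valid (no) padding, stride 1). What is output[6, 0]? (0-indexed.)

The receptive field on the input at this output position is [8 0 / 5 9]. Elementwise product with the kernel and sum: 8·-1 + 0·1 + 5·1 + 9·-1.

-12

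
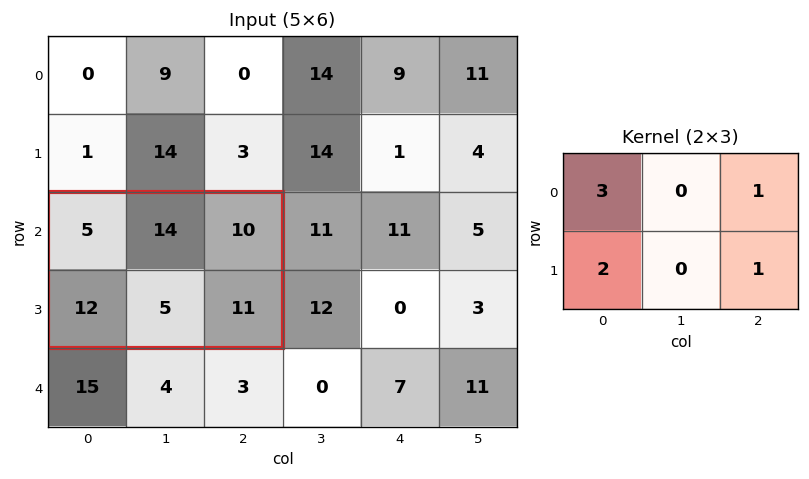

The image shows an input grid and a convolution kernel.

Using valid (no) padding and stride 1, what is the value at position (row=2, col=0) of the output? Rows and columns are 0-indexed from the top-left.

The receptive field on the input at this output position is [5 14 10 / 12 5 11]. Elementwise product with the kernel and sum: 5·3 + 10·1 + 12·2 + 11·1.

60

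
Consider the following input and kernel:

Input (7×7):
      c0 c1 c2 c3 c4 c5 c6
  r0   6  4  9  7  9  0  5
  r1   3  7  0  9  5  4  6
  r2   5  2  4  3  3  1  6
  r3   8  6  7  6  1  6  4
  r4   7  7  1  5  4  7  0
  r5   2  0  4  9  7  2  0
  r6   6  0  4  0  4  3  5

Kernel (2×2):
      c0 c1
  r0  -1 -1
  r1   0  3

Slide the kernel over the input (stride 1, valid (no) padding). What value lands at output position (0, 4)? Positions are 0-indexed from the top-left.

The receptive field on the input at this output position is [9 0 / 5 4]. Elementwise product with the kernel and sum: 9·-1 + 0·-1 + 4·3.

3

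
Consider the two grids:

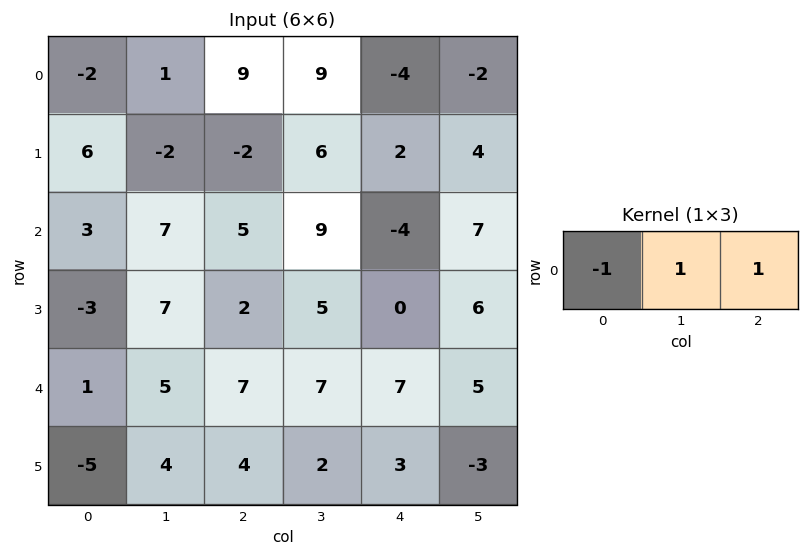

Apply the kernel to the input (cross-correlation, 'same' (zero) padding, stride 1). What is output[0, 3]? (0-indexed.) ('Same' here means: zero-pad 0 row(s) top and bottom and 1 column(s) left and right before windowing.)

-4

The receptive field on the zero-padded input at this output position is [9 9 -4]. Elementwise product with the kernel and sum: 9·-1 + 9·1 + -4·1.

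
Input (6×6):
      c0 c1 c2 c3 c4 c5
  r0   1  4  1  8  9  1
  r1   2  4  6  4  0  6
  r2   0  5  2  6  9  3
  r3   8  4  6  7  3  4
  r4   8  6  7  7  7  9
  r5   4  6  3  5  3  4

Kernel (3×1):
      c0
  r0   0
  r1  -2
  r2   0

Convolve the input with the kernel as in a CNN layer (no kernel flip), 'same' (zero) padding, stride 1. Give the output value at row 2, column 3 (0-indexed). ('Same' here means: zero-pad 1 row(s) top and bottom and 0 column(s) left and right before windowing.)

-12

The receptive field on the zero-padded input at this output position is [4 / 6 / 7]. Elementwise product with the kernel and sum: 6·-2.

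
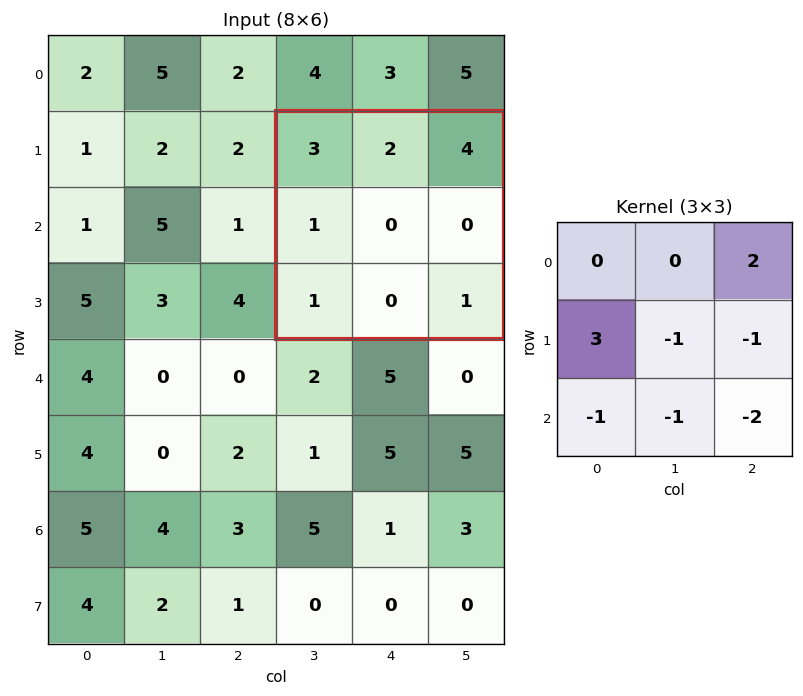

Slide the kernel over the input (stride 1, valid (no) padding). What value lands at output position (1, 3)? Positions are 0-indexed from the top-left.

8

The receptive field on the input at this output position is [3 2 4 / 1 0 0 / 1 0 1]. Elementwise product with the kernel and sum: 4·2 + 1·3 + 0·-1 + 0·-1 + 1·-1 + 0·-1 + 1·-2.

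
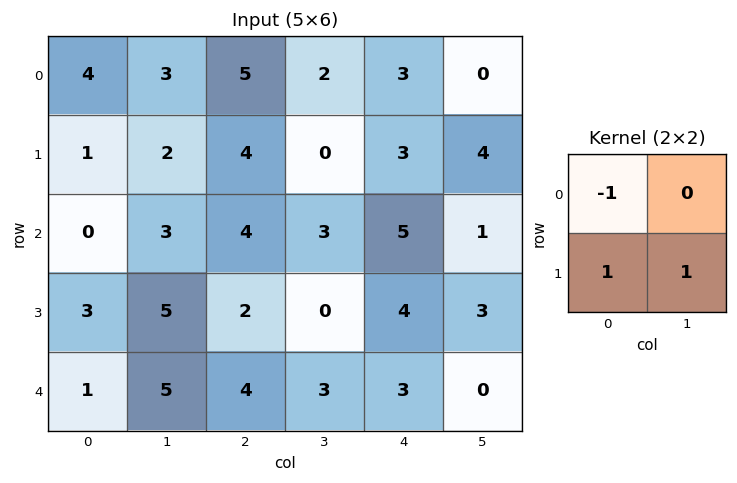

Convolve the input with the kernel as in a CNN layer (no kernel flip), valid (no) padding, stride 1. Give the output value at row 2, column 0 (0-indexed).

The receptive field on the input at this output position is [0 3 / 3 5]. Elementwise product with the kernel and sum: 0·-1 + 3·1 + 5·1.

8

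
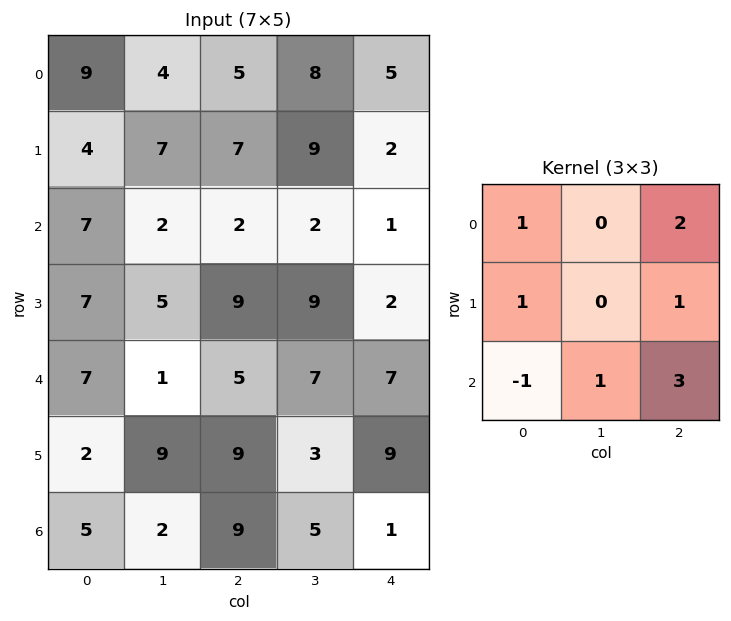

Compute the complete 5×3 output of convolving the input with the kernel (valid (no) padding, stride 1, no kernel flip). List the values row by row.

31 42 27
52 60 20
36 45 38
71 40 46
52 49 36

Output[0,0]: The receptive field on the input at this output position is [9 4 5 / 4 7 7 / 7 2 2]. Elementwise product with the kernel and sum: 9·1 + 5·2 + 4·1 + 7·1 + 7·-1 + 2·1 + 2·3.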